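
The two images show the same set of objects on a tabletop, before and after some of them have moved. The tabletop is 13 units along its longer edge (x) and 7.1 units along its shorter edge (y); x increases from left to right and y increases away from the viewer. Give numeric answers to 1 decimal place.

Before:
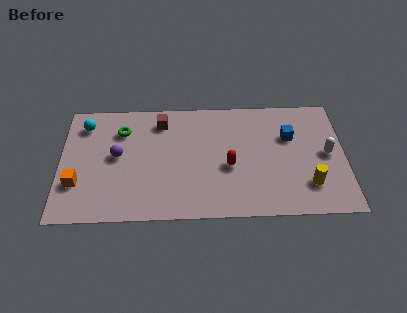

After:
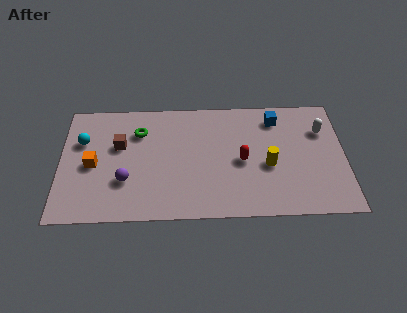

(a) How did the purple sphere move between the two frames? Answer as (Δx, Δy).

(0.4, -1.5)

From the two frames, the purple sphere sits at roughly (2.6, 3.8) before and (3.0, 2.3) after.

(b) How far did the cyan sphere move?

1.0

The cyan sphere was near (1.1, 5.7) before and (1.0, 4.7) after, so it travelled √(0.1² + 1.0²) ≈ 1.0 units.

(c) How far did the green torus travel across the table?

0.8

From (2.8, 5.3) to (3.6, 5.2), the green torus covered √(0.8² + 0.1²) ≈ 0.8 units.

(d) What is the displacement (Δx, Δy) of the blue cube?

(-0.6, 1.1)

The blue cube was at about (10.5, 4.7) and moved to about (9.9, 5.8).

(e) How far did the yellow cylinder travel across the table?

2.2

The yellow cylinder moved from about (11.3, 1.8) to (9.5, 3.0), a distance of √(1.8² + 1.2²) ≈ 2.2.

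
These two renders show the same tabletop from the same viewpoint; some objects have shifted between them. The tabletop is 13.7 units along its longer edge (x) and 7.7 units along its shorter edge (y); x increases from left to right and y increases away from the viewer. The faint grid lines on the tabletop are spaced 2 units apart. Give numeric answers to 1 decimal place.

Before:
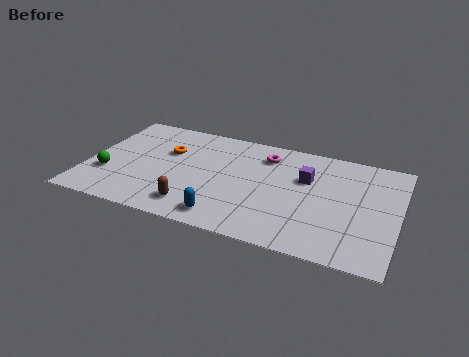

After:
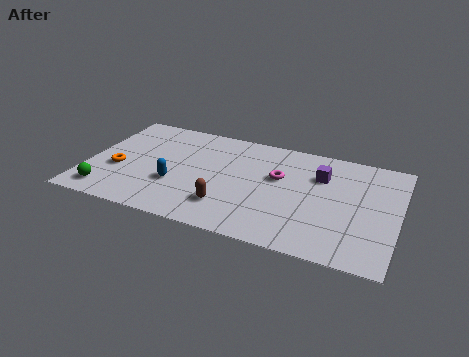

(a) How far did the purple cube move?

0.7

The purple cube was near (9.6, 5.0) before and (10.2, 5.4) after, so it travelled √(0.6² + 0.4²) ≈ 0.7 units.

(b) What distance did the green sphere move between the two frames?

1.3

From (1.0, 2.5) to (1.1, 1.2), the green sphere covered √(0.1² + 1.3²) ≈ 1.3 units.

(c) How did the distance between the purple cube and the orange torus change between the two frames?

+2.9

Before: roughly 6.2 units apart; after: 9.1. That's 2.9 units further apart.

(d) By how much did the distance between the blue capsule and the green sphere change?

-2.3

They were about 5.6 units apart before and 3.3 after — 2.3 units closer together.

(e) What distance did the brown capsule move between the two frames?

1.5

The brown capsule moved from about (5.0, 1.4) to (6.4, 1.9), a distance of √(1.4² + 0.5²) ≈ 1.5.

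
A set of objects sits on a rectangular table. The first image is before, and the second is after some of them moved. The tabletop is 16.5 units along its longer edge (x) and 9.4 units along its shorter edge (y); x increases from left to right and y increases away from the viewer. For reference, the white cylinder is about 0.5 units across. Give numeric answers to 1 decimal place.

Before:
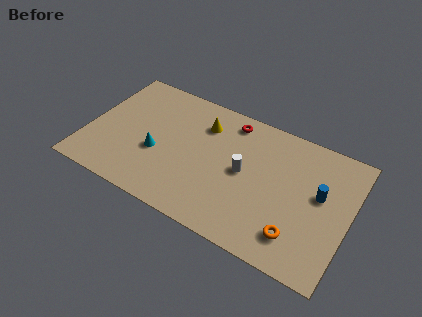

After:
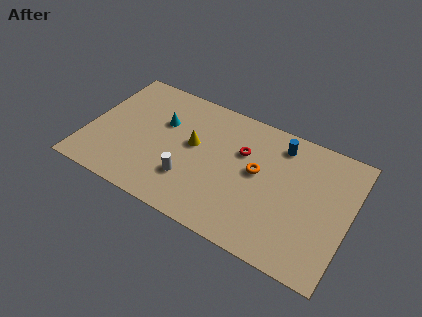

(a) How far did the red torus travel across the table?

2.1

From (8.6, 8.1) to (9.6, 6.2), the red torus covered √(1.0² + 1.9²) ≈ 2.1 units.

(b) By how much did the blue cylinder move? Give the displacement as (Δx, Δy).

(-2.8, 2.4)

The blue cylinder was at about (14.6, 5.4) and moved to about (11.8, 7.8).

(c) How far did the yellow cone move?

1.8

The yellow cone was near (7.0, 7.1) before and (6.6, 5.3) after, so it travelled √(0.4² + 1.8²) ≈ 1.8 units.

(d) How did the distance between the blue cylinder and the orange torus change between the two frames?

-0.7

The distance was about 3.5 in the first image and 2.8 in the second, so they moved 0.7 units closer together.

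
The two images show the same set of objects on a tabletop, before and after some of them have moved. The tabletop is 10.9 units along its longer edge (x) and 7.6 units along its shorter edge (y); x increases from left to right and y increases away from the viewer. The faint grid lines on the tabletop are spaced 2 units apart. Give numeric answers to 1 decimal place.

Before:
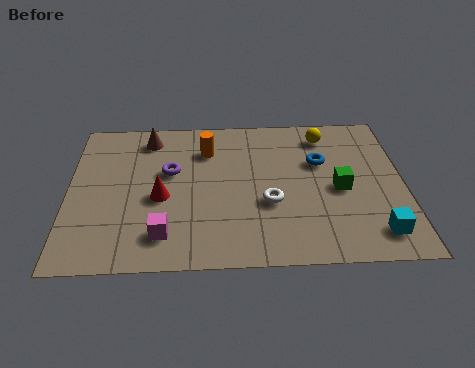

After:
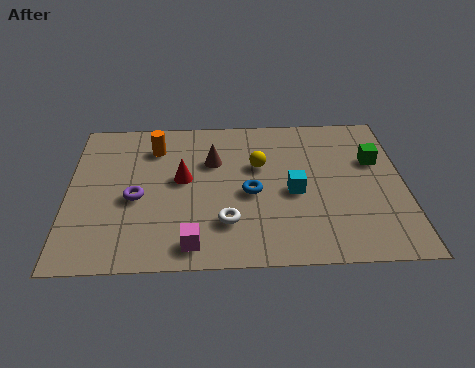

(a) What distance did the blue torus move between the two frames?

2.7

From (8.2, 4.9) to (5.9, 3.4), the blue torus covered √(2.3² + 1.5²) ≈ 2.7 units.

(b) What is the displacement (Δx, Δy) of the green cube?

(1.2, 1.4)

The green cube started near (8.8, 3.5) and ended near (10.0, 4.9).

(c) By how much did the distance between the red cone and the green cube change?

+0.5

They were about 5.8 units apart before and 6.3 after — 0.5 units further apart.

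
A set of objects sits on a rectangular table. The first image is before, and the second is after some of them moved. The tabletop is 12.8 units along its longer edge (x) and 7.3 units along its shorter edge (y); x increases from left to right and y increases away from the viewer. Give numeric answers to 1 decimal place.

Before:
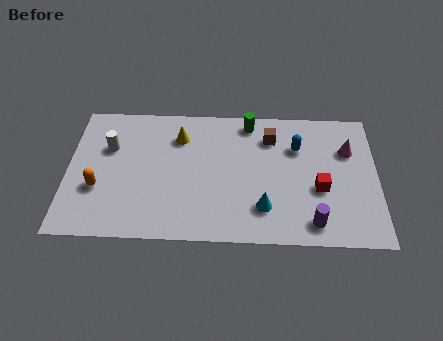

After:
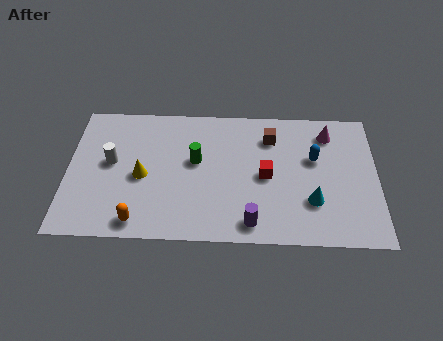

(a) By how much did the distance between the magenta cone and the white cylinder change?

-0.7

Before: roughly 9.9 units apart; after: 9.2. That's 0.7 units closer together.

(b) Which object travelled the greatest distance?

the green cylinder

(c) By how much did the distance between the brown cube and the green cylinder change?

+2.2

They were about 1.2 units apart before and 3.4 after — 2.2 units further apart.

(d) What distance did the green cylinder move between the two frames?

3.1

The green cylinder was near (7.5, 6.4) before and (5.3, 4.2) after, so it travelled √(2.2² + 2.2²) ≈ 3.1 units.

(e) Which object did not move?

the brown cube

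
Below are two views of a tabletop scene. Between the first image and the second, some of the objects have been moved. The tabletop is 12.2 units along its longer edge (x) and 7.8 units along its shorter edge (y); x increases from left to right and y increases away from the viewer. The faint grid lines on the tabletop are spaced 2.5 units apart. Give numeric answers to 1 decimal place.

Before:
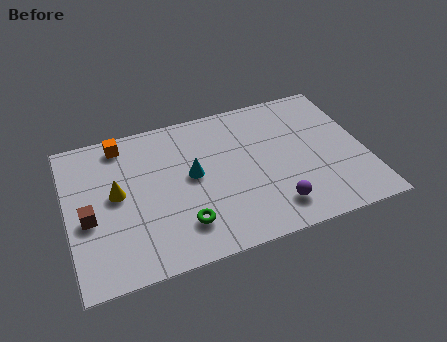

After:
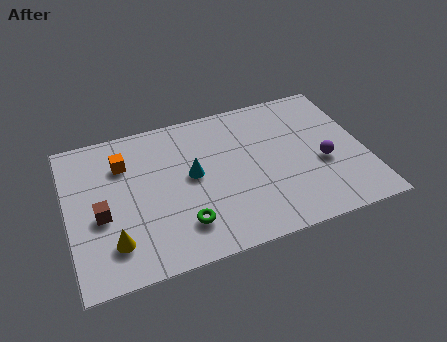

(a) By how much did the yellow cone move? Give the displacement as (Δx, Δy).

(-0.3, -2.4)

The yellow cone was at about (2.0, 4.2) and moved to about (1.7, 1.8).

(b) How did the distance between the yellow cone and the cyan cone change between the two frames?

+1.1

Before: roughly 3.1 units apart; after: 4.2. That's 1.1 units further apart.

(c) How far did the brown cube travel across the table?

0.5

The brown cube was near (0.8, 3.3) before and (1.3, 3.3) after, so it travelled √(0.5² + 0.0²) ≈ 0.5 units.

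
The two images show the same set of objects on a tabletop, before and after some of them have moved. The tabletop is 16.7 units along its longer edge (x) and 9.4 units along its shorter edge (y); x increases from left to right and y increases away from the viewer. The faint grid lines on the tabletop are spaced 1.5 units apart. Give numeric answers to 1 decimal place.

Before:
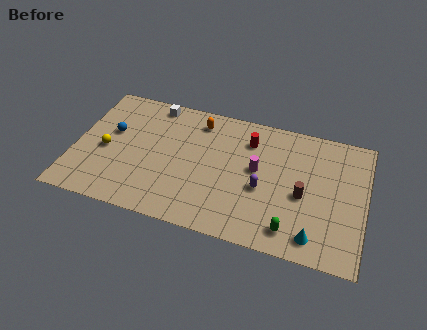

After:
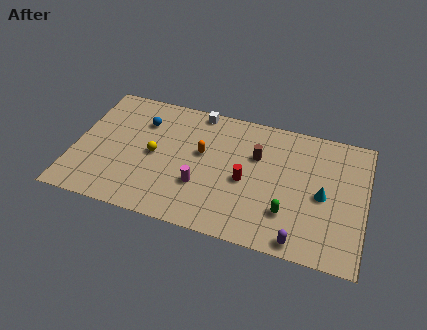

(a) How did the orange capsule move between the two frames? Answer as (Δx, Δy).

(0.4, -2.3)

From the two frames, the orange capsule sits at roughly (6.9, 7.8) before and (7.3, 5.5) after.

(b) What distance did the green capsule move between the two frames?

1.1

The green capsule moved from about (12.7, 1.5) to (12.4, 2.6), a distance of √(0.3² + 1.1²) ≈ 1.1.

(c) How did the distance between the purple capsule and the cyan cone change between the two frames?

-0.3

They were about 4.0 units apart before and 3.7 after — 0.3 units closer together.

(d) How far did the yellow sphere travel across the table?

2.8

The yellow sphere moved from about (1.8, 4.2) to (4.6, 4.6), a distance of √(2.8² + 0.4²) ≈ 2.8.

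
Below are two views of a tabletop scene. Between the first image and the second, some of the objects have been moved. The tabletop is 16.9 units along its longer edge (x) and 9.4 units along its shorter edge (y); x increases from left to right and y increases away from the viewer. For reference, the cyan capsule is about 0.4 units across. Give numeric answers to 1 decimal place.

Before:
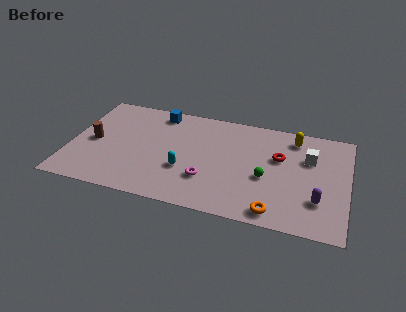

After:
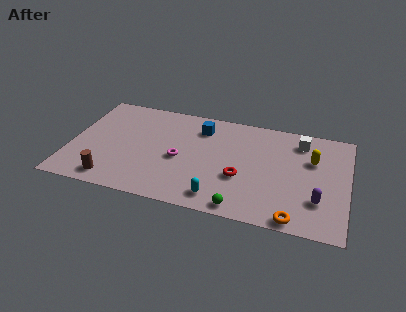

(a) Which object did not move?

the purple capsule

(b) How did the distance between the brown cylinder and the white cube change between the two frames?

-0.4

The distance was about 13.2 in the first image and 12.8 in the second, so they moved 0.4 units closer together.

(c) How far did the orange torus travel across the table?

1.2

The orange torus was near (12.7, 1.1) before and (13.9, 0.8) after, so it travelled √(1.2² + 0.3²) ≈ 1.2 units.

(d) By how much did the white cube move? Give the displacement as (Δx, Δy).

(-0.6, 1.4)

From the two frames, the white cube sits at roughly (14.5, 6.3) before and (13.9, 7.7) after.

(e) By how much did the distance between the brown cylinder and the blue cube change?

+2.7

Before: roughly 5.2 units apart; after: 7.9. That's 2.7 units further apart.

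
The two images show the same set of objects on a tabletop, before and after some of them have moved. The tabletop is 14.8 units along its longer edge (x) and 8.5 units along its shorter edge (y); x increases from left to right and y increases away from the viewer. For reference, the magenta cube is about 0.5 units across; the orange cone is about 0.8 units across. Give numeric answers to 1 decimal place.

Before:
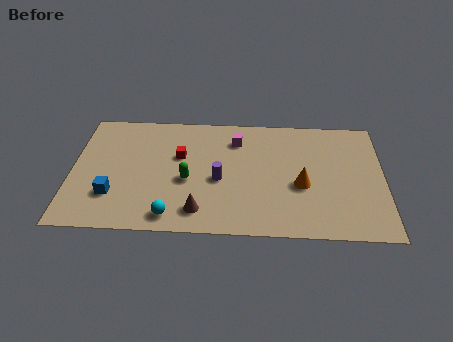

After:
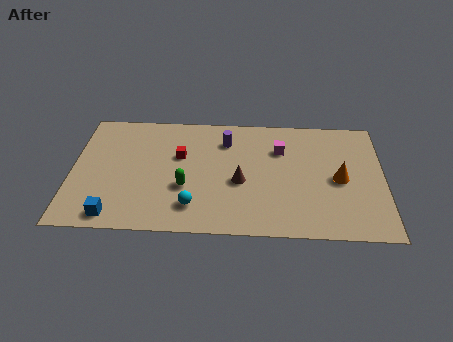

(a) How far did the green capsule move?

0.5

From (5.5, 3.6) to (5.4, 3.1), the green capsule covered √(0.1² + 0.5²) ≈ 0.5 units.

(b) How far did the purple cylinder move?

2.8

From (7.0, 3.7) to (7.3, 6.5), the purple cylinder covered √(0.3² + 2.8²) ≈ 2.8 units.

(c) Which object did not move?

the red cube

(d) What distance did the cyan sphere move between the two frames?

1.2

The cyan sphere moved from about (4.8, 1.1) to (5.8, 1.8), a distance of √(1.0² + 0.7²) ≈ 1.2.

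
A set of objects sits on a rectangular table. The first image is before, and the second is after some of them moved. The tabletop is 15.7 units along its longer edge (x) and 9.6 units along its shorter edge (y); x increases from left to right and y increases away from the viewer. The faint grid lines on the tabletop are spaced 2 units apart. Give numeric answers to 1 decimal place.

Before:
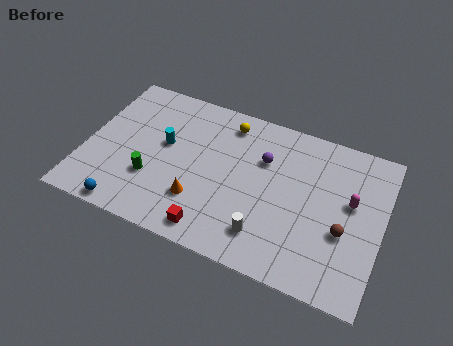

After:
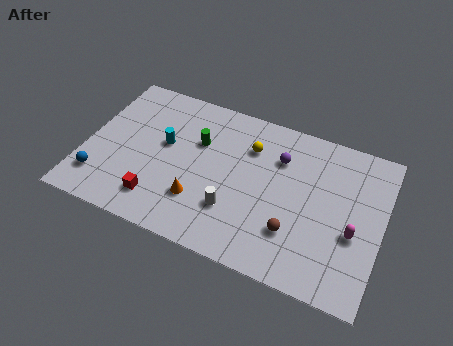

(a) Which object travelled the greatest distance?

the green cylinder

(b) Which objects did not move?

the orange cone and the cyan cylinder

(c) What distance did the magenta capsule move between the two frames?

1.8

The magenta capsule moved from about (14.0, 5.6) to (14.3, 3.8), a distance of √(0.3² + 1.8²) ≈ 1.8.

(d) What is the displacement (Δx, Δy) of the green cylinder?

(2.1, 3.2)

The green cylinder was at about (3.7, 3.1) and moved to about (5.8, 6.3).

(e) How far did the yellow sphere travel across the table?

1.7

From (7.2, 8.1) to (8.5, 7.0), the yellow sphere covered √(1.3² + 1.1²) ≈ 1.7 units.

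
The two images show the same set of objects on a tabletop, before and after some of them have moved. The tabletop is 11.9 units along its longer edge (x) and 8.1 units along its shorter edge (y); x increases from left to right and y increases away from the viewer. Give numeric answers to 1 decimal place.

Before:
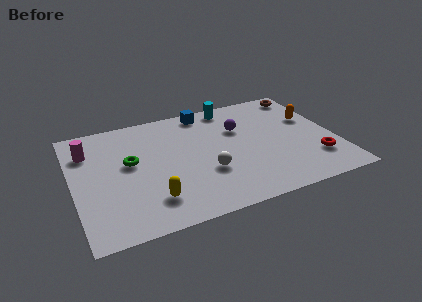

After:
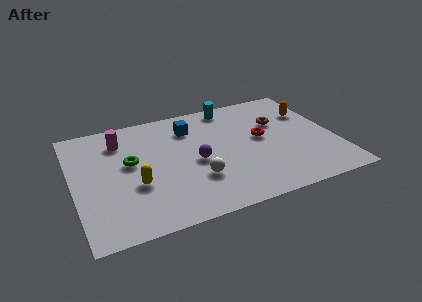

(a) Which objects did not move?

the green torus and the cyan cylinder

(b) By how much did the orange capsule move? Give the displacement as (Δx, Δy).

(0.0, 0.5)

The orange capsule was at about (11.0, 5.1) and moved to about (11.0, 5.6).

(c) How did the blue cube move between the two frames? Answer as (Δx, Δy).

(-0.8, -1.0)

From the two frames, the blue cube sits at roughly (6.3, 7.2) before and (5.5, 6.2) after.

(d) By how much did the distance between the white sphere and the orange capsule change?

+0.8

The distance was about 5.6 in the first image and 6.4 in the second, so they moved 0.8 units further apart.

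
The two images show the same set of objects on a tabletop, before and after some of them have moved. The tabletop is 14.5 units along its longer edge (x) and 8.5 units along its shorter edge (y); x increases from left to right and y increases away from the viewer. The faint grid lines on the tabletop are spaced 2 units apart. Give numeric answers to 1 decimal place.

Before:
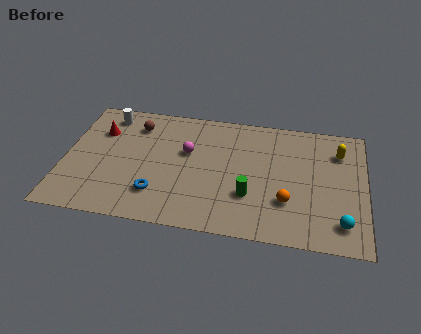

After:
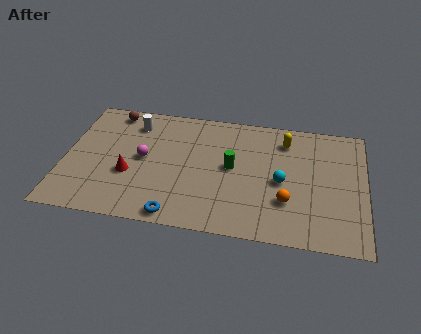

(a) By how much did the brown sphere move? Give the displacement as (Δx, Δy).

(-1.2, 0.8)

From the two frames, the brown sphere sits at roughly (3.3, 6.7) before and (2.1, 7.5) after.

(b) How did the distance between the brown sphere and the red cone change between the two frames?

+2.6

Before: roughly 1.8 units apart; after: 4.4. That's 2.6 units further apart.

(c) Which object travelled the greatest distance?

the cyan sphere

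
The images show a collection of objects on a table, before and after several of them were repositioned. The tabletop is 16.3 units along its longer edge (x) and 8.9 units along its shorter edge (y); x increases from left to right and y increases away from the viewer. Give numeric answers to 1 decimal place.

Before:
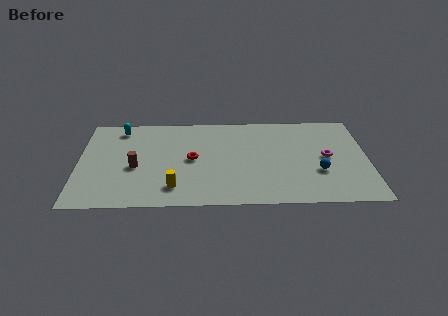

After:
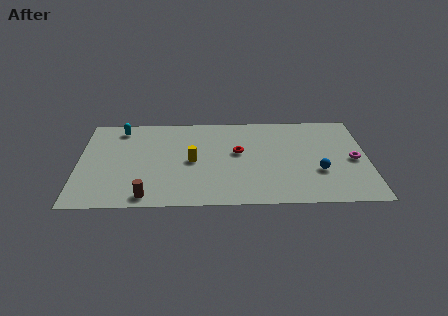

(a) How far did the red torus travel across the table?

2.7

The red torus was near (6.4, 4.5) before and (9.0, 5.1) after, so it travelled √(2.6² + 0.6²) ≈ 2.7 units.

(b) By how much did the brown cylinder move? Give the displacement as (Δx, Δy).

(0.7, -2.8)

From the two frames, the brown cylinder sits at roughly (3.2, 3.8) before and (3.9, 1.0) after.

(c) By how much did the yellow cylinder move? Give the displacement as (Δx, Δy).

(1.0, 2.5)

From the two frames, the yellow cylinder sits at roughly (5.4, 1.8) before and (6.4, 4.3) after.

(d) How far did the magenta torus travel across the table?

1.5

The magenta torus moved from about (14.0, 4.5) to (15.5, 4.2), a distance of √(1.5² + 0.3²) ≈ 1.5.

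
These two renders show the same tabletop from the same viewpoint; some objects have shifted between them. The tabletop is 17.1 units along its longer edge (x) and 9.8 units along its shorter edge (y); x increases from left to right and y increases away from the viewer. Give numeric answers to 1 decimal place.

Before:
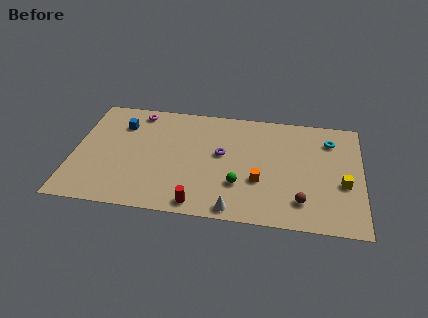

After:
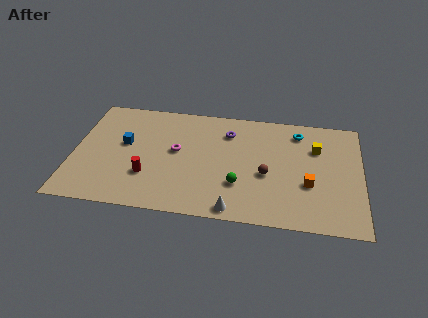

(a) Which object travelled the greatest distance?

the magenta torus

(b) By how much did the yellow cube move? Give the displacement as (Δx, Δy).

(-1.6, 2.9)

The yellow cube was at about (16.0, 3.9) and moved to about (14.4, 6.8).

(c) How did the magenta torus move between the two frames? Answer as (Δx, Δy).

(2.5, -3.2)

From the two frames, the magenta torus sits at roughly (3.6, 8.6) before and (6.1, 5.4) after.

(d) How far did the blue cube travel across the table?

1.7

From (2.7, 7.3) to (3.0, 5.6), the blue cube covered √(0.3² + 1.7²) ≈ 1.7 units.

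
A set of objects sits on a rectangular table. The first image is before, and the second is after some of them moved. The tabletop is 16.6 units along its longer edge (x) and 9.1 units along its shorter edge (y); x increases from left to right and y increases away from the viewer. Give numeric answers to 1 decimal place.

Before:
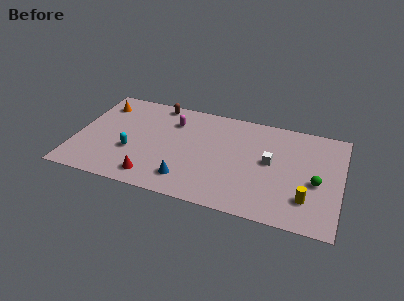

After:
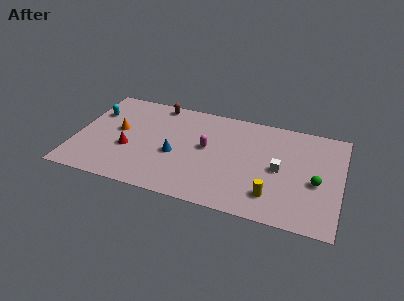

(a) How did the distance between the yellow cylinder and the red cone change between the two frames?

-0.3

They were about 9.5 units apart before and 9.2 after — 0.3 units closer together.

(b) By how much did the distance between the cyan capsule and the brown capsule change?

-0.8

They were about 5.0 units apart before and 4.2 after — 0.8 units closer together.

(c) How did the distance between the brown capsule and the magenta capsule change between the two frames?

+2.9

The distance was about 1.8 in the first image and 4.7 in the second, so they moved 2.9 units further apart.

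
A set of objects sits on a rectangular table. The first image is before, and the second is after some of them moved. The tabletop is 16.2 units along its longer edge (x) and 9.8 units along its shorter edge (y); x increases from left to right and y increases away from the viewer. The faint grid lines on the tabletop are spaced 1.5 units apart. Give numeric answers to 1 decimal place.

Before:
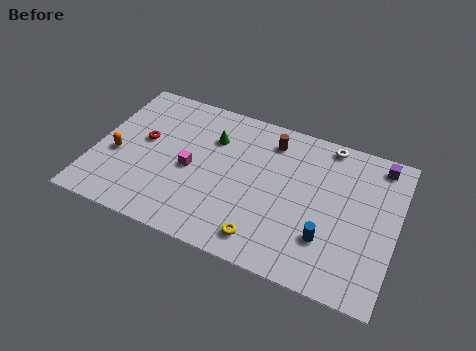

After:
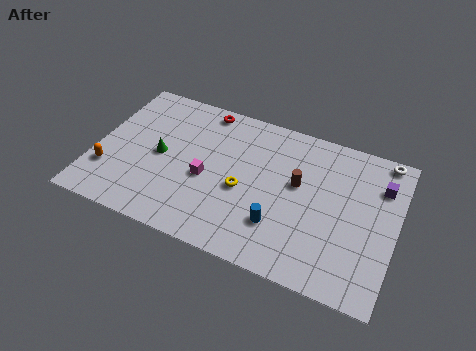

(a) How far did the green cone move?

3.4

The green cone was near (6.1, 7.0) before and (3.5, 4.8) after, so it travelled √(2.6² + 2.2²) ≈ 3.4 units.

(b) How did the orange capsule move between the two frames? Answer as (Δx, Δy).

(-0.3, -1.2)

From the two frames, the orange capsule sits at roughly (1.2, 4.0) before and (0.9, 2.8) after.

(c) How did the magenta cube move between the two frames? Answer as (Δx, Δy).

(0.9, -0.3)

The magenta cube was at about (5.2, 4.5) and moved to about (6.1, 4.2).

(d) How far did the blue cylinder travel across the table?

2.5

The blue cylinder was near (12.7, 2.8) before and (10.2, 2.7) after, so it travelled √(2.5² + 0.1²) ≈ 2.5 units.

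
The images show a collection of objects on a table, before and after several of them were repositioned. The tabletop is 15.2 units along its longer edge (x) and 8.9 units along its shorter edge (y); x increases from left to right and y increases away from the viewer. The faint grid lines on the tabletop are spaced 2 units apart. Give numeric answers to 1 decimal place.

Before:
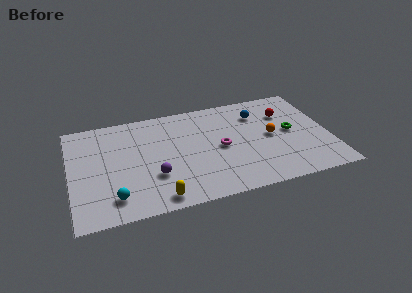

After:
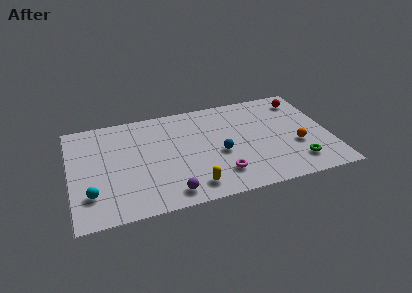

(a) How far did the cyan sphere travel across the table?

1.4

The cyan sphere moved from about (2.4, 1.7) to (1.1, 2.3), a distance of √(1.3² + 0.6²) ≈ 1.4.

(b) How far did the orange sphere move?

1.8

The orange sphere was near (11.8, 4.5) before and (13.2, 3.3) after, so it travelled √(1.4² + 1.2²) ≈ 1.8 units.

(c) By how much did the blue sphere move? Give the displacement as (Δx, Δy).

(-2.5, -2.9)

From the two frames, the blue sphere sits at roughly (11.2, 6.7) before and (8.7, 3.8) after.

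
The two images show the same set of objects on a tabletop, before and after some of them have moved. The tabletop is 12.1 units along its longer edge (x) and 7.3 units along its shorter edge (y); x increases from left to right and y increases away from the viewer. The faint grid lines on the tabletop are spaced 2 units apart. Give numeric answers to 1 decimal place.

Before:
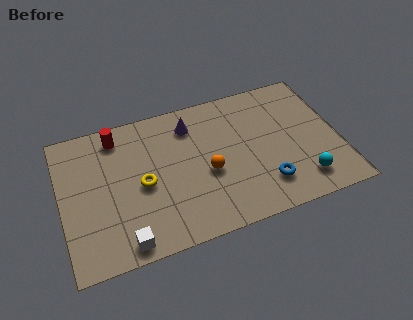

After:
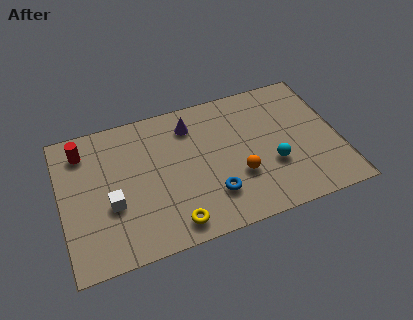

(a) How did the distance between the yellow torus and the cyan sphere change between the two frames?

-2.3

Before: roughly 7.1 units apart; after: 4.8. That's 2.3 units closer together.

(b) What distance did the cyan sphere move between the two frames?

1.7

The cyan sphere moved from about (10.3, 1.4) to (9.1, 2.6), a distance of √(1.2² + 1.2²) ≈ 1.7.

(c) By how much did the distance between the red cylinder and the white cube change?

-2.1

They were about 5.4 units apart before and 3.3 after — 2.1 units closer together.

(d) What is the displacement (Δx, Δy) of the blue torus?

(-2.3, 0.2)

The blue torus started near (8.7, 1.7) and ended near (6.4, 1.9).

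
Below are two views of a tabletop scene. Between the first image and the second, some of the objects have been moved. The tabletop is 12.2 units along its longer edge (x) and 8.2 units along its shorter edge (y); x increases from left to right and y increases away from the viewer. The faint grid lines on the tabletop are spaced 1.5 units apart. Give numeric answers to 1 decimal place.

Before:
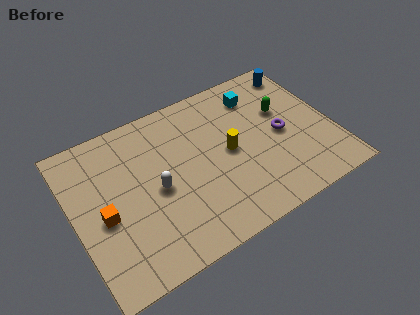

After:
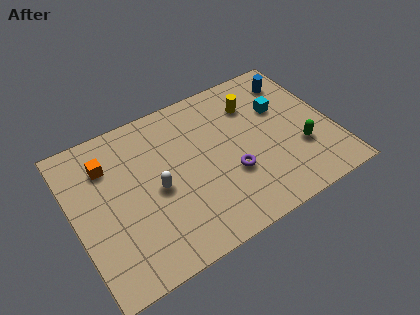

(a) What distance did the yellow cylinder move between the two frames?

2.5

The yellow cylinder moved from about (7.3, 4.1) to (8.8, 6.1), a distance of √(1.5² + 2.0²) ≈ 2.5.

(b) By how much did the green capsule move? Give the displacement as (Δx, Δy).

(0.4, -2.4)

From the two frames, the green capsule sits at roughly (10.1, 5.1) before and (10.5, 2.7) after.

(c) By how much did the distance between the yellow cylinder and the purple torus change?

+1.1

Before: roughly 2.5 units apart; after: 3.6. That's 1.1 units further apart.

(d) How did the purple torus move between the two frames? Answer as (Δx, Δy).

(-2.6, -1.0)

From the two frames, the purple torus sits at roughly (9.8, 3.9) before and (7.2, 2.9) after.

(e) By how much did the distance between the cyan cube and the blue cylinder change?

-0.7

Before: roughly 2.3 units apart; after: 1.6. That's 0.7 units closer together.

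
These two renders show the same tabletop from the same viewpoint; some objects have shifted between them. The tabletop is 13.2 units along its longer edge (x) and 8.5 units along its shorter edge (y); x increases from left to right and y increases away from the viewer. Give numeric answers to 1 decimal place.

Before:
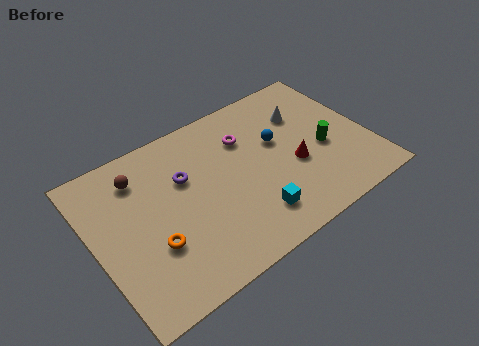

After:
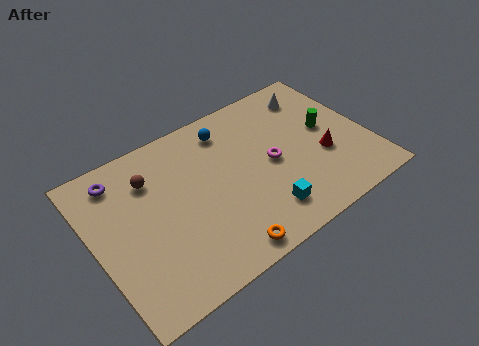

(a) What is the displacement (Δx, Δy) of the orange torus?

(2.9, -2.0)

The orange torus started near (2.5, 2.9) and ended near (5.4, 0.9).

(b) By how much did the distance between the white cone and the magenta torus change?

+1.0

They were about 2.9 units apart before and 3.9 after — 1.0 units further apart.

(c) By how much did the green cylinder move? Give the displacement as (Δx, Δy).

(0.4, 1.0)

From the two frames, the green cylinder sits at roughly (11.0, 3.6) before and (11.4, 4.6) after.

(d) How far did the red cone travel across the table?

1.4

The red cone moved from about (9.5, 3.4) to (10.9, 3.2), a distance of √(1.4² + 0.2²) ≈ 1.4.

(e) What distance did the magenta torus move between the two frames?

2.2

The magenta torus was near (7.6, 6.1) before and (8.5, 4.1) after, so it travelled √(0.9² + 2.0²) ≈ 2.2 units.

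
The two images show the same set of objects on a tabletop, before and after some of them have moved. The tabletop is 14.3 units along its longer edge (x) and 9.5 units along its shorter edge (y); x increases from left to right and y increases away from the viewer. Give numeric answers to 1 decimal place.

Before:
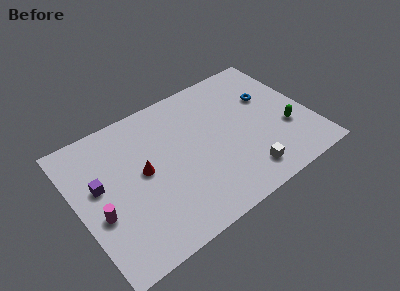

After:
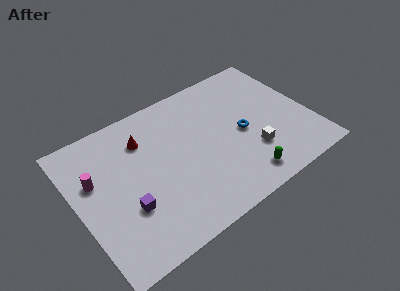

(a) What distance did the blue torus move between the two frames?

2.6

The blue torus was near (12.1, 6.1) before and (10.1, 4.4) after, so it travelled √(2.0² + 1.7²) ≈ 2.6 units.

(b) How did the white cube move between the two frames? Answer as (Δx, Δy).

(0.7, 1.2)

The white cube was at about (9.7, 1.6) and moved to about (10.4, 2.8).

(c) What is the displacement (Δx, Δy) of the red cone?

(0.4, 2.1)

From the two frames, the red cone sits at roughly (4.0, 5.0) before and (4.4, 7.1) after.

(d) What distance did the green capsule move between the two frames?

3.7

From (12.7, 3.3) to (9.5, 1.4), the green capsule covered √(3.2² + 1.9²) ≈ 3.7 units.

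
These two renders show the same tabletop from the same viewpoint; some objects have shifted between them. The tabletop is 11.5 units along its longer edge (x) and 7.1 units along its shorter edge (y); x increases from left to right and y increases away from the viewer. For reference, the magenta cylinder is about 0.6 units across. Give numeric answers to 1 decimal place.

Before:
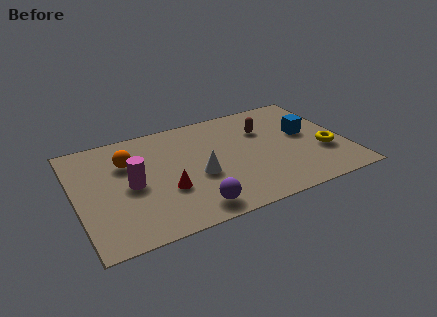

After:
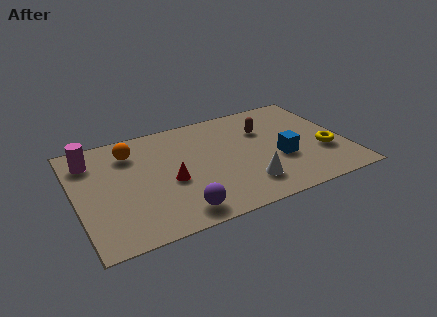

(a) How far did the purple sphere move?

0.6

The purple sphere moved from about (4.6, 1.0) to (4.0, 1.0), a distance of √(0.6² + 0.0²) ≈ 0.6.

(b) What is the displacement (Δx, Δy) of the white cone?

(1.9, -1.3)

The white cone started near (5.1, 2.9) and ended near (7.0, 1.6).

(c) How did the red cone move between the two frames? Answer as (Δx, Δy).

(0.2, 0.5)

The red cone was at about (3.7, 2.5) and moved to about (3.9, 3.0).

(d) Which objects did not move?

the brown capsule and the yellow torus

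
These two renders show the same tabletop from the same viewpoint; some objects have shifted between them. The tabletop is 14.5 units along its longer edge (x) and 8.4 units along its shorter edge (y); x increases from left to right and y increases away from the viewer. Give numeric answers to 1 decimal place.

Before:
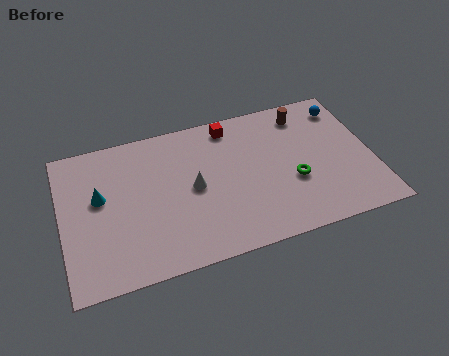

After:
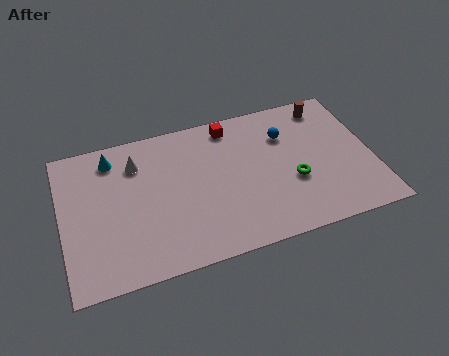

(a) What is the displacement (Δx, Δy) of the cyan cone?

(0.7, 2.1)

The cyan cone was at about (1.8, 4.9) and moved to about (2.5, 7.0).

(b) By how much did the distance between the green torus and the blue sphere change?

-1.8

Before: roughly 4.6 units apart; after: 2.8. That's 1.8 units closer together.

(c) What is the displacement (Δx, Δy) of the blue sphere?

(-2.9, -0.9)

From the two frames, the blue sphere sits at roughly (13.5, 6.9) before and (10.6, 6.0) after.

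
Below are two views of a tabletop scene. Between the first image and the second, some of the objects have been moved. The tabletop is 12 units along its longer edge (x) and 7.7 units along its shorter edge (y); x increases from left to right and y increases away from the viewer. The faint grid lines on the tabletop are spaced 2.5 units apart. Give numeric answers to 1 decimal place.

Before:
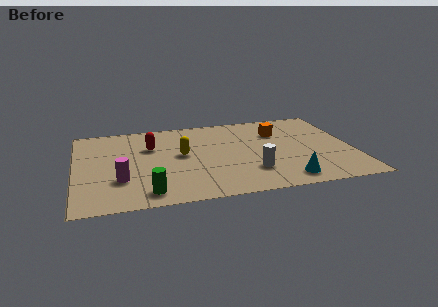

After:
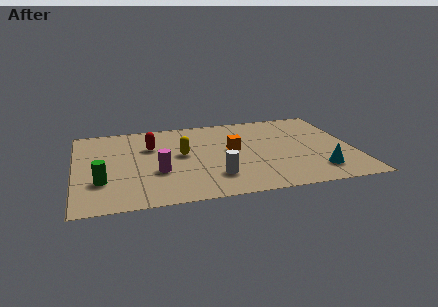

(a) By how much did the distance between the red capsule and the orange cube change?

-2.0

They were about 5.6 units apart before and 3.6 after — 2.0 units closer together.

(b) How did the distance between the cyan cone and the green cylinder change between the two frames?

+3.3

They were about 5.9 units apart before and 9.2 after — 3.3 units further apart.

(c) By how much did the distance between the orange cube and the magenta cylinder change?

-4.1

They were about 7.7 units apart before and 3.6 after — 4.1 units closer together.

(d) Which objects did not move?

the red capsule and the yellow capsule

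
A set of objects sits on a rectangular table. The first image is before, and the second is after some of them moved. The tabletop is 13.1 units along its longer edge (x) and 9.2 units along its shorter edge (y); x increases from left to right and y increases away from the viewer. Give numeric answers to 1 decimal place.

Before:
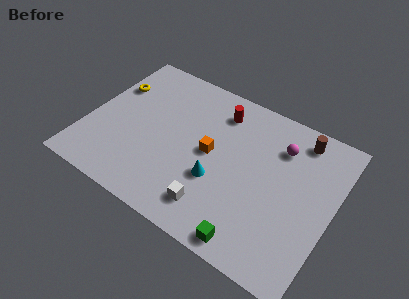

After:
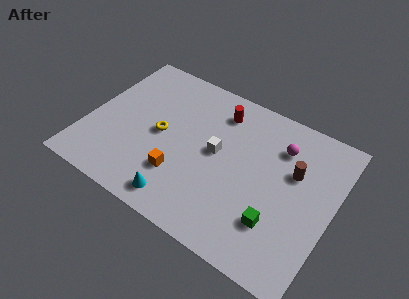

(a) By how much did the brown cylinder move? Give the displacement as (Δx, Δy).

(0.0, -2.1)

From the two frames, the brown cylinder sits at roughly (10.9, 7.9) before and (10.9, 5.8) after.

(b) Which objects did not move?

the magenta sphere and the red cylinder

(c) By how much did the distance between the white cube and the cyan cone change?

+2.3

They were about 1.6 units apart before and 3.9 after — 2.3 units further apart.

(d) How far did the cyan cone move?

2.6

The cyan cone was near (7.2, 3.3) before and (5.6, 1.2) after, so it travelled √(1.6² + 2.1²) ≈ 2.6 units.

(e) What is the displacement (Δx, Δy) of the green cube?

(1.0, 1.6)

The green cube started near (9.5, 0.9) and ended near (10.5, 2.5).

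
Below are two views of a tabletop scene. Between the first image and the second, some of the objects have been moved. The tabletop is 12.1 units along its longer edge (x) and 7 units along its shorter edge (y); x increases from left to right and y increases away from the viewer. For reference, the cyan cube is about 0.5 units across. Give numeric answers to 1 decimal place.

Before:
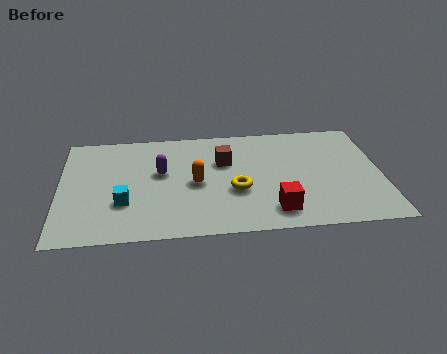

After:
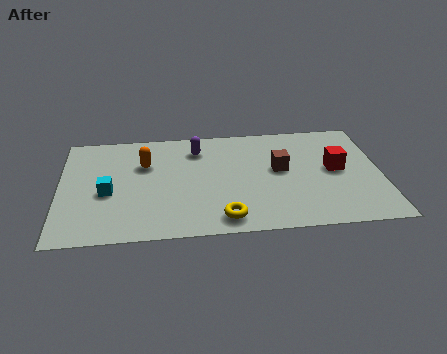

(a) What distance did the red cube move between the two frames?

3.4

From (8.0, 1.3) to (10.4, 3.7), the red cube covered √(2.4² + 2.4²) ≈ 3.4 units.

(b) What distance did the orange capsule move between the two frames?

2.4

The orange capsule moved from about (5.1, 3.3) to (3.2, 4.7), a distance of √(1.9² + 1.4²) ≈ 2.4.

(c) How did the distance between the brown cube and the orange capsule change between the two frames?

+3.5

They were about 1.7 units apart before and 5.2 after — 3.5 units further apart.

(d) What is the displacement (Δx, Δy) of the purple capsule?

(1.4, 1.4)

The purple capsule started near (3.8, 4.1) and ended near (5.2, 5.5).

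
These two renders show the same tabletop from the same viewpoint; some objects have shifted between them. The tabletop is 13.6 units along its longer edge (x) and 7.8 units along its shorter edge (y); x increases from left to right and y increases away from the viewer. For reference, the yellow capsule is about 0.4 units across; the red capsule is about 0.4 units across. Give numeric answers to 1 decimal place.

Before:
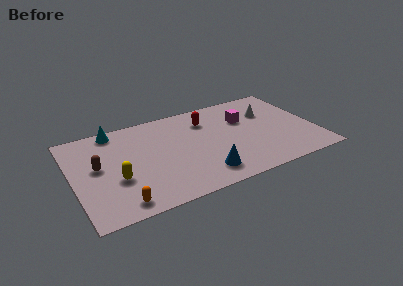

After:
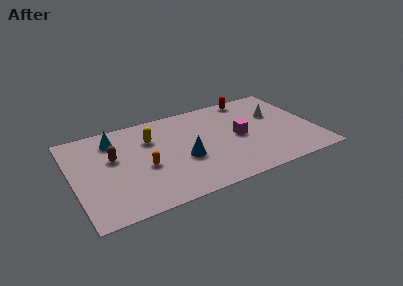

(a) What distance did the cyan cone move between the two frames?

0.8

The cyan cone moved from about (2.6, 7.0) to (2.5, 6.2), a distance of √(0.1² + 0.8²) ≈ 0.8.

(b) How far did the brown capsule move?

1.0

The brown capsule moved from about (1.4, 4.3) to (2.3, 4.7), a distance of √(0.9² + 0.4²) ≈ 1.0.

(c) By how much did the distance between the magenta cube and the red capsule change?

+1.2

The distance was about 2.2 in the first image and 3.4 in the second, so they moved 1.2 units further apart.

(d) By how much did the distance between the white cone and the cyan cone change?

+0.4

The distance was about 8.8 in the first image and 9.2 in the second, so they moved 0.4 units further apart.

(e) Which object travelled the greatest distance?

the yellow capsule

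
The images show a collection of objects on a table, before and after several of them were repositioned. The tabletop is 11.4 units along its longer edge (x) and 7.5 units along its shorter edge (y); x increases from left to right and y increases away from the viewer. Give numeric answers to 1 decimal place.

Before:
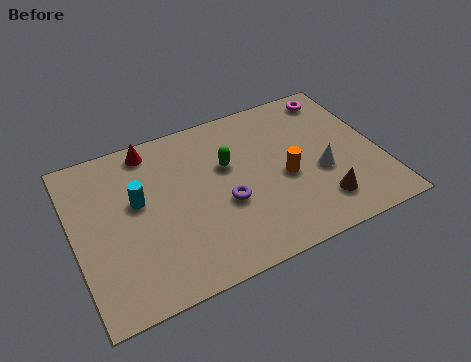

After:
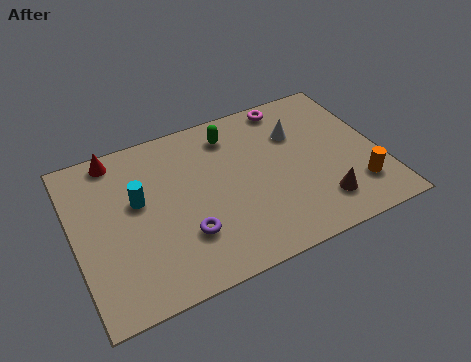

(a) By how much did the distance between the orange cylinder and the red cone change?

+4.1

Before: roughly 5.7 units apart; after: 9.8. That's 4.1 units further apart.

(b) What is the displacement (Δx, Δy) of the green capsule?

(0.3, 1.4)

From the two frames, the green capsule sits at roughly (5.8, 4.7) before and (6.1, 6.1) after.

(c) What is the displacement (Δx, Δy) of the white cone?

(-0.6, 2.2)

The white cone started near (9.1, 3.0) and ended near (8.5, 5.2).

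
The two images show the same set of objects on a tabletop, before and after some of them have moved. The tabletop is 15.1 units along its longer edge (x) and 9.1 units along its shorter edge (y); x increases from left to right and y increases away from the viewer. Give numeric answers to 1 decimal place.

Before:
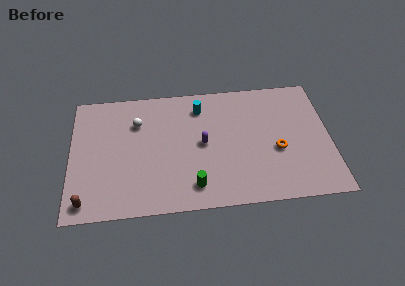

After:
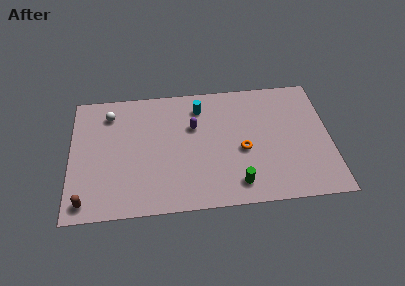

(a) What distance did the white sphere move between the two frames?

1.8

The white sphere was near (3.9, 6.5) before and (2.3, 7.3) after, so it travelled √(1.6² + 0.8²) ≈ 1.8 units.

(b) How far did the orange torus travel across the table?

2.0

From (12.0, 3.7) to (10.0, 3.9), the orange torus covered √(2.0² + 0.2²) ≈ 2.0 units.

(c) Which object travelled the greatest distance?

the green cylinder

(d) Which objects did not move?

the brown capsule and the cyan cylinder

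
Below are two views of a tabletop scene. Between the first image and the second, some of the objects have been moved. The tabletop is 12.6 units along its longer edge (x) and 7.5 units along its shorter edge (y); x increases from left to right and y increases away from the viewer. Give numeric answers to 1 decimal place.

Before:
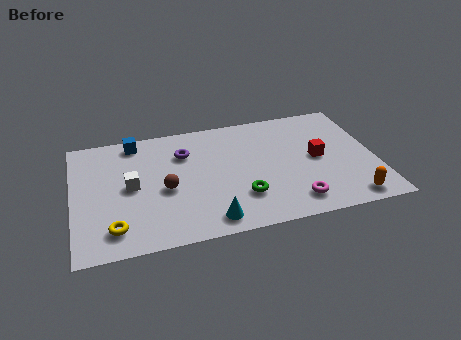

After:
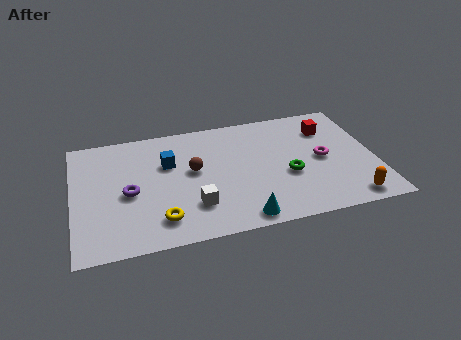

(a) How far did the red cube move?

1.9

The red cube moved from about (10.2, 3.8) to (10.8, 5.6), a distance of √(0.6² + 1.8²) ≈ 1.9.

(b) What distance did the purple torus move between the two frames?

3.1

From (4.7, 5.4) to (2.3, 3.4), the purple torus covered √(2.4² + 2.0²) ≈ 3.1 units.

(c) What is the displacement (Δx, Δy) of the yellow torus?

(1.9, 0.1)

From the two frames, the yellow torus sits at roughly (1.6, 1.4) before and (3.5, 1.5) after.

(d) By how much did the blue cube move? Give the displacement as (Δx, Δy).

(1.3, -1.7)

The blue cube was at about (2.7, 6.6) and moved to about (4.0, 4.9).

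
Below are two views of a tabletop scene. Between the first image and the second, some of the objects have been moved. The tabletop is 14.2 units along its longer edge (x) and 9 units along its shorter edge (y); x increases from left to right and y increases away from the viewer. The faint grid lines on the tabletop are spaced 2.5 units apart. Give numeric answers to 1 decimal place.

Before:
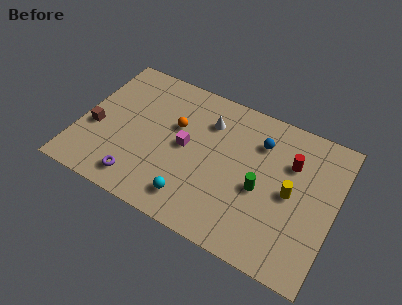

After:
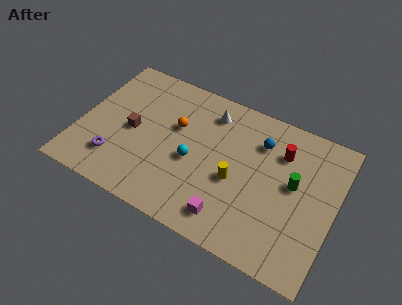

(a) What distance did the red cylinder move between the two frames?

0.7

From (11.6, 6.2) to (11.0, 6.6), the red cylinder covered √(0.6² + 0.4²) ≈ 0.7 units.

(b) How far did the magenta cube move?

4.2

From (5.9, 4.6) to (8.8, 1.5), the magenta cube covered √(2.9² + 3.1²) ≈ 4.2 units.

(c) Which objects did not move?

the blue sphere and the orange sphere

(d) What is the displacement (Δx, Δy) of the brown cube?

(2.0, 0.7)

The brown cube started near (0.9, 3.6) and ended near (2.9, 4.3).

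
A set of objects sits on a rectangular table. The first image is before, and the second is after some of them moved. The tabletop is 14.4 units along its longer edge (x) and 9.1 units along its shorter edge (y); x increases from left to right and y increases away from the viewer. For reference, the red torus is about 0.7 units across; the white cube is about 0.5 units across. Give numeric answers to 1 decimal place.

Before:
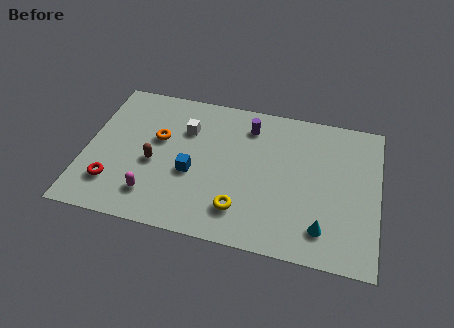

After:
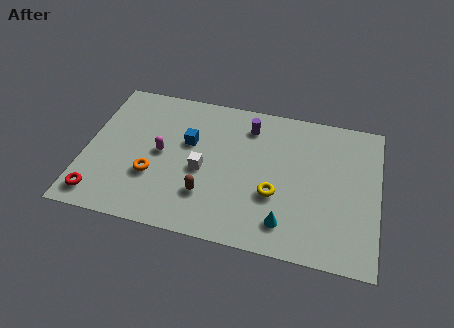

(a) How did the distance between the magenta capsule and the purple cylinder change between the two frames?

-2.0

Before: roughly 7.0 units apart; after: 5.0. That's 2.0 units closer together.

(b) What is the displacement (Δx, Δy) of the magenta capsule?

(0.2, 2.7)

From the two frames, the magenta capsule sits at roughly (3.5, 1.9) before and (3.7, 4.6) after.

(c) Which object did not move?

the purple cylinder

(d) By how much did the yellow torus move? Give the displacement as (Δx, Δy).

(1.6, 1.3)

The yellow torus was at about (7.8, 2.0) and moved to about (9.4, 3.3).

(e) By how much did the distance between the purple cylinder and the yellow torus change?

-1.0

They were about 5.3 units apart before and 4.3 after — 1.0 units closer together.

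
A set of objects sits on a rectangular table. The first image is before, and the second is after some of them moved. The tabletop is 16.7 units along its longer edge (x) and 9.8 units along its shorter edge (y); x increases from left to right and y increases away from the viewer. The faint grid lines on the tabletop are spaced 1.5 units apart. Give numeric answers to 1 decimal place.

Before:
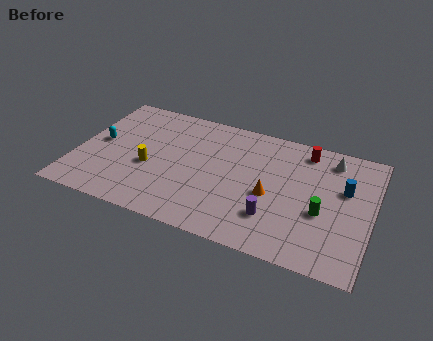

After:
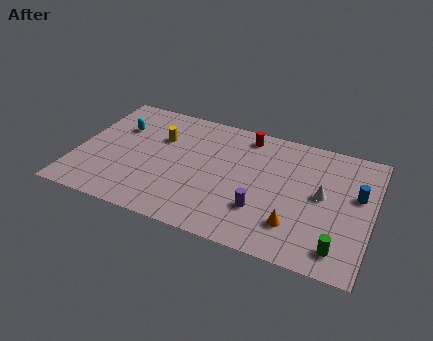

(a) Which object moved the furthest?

the red cylinder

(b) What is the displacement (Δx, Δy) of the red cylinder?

(-3.4, 0.1)

From the two frames, the red cylinder sits at roughly (12.7, 8.4) before and (9.3, 8.5) after.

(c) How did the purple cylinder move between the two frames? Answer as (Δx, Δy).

(-0.7, 0.3)

The purple cylinder started near (11.4, 2.6) and ended near (10.7, 2.9).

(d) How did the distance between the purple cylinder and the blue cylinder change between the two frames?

+0.8

Before: roughly 5.1 units apart; after: 5.9. That's 0.8 units further apart.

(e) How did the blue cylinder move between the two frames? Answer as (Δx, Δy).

(0.7, -0.2)

The blue cylinder was at about (15.1, 6.1) and moved to about (15.8, 5.9).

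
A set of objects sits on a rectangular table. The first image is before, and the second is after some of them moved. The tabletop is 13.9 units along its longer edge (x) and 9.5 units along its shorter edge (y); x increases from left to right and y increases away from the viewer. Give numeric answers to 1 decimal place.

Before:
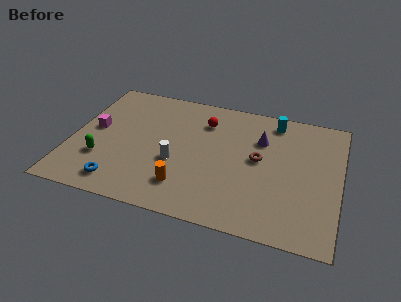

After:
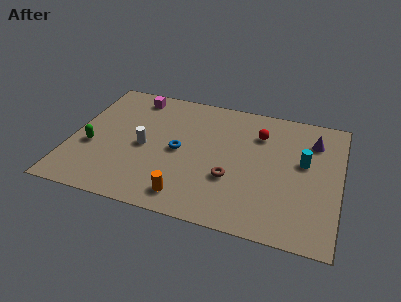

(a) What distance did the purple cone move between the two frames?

2.8

From (9.7, 6.6) to (12.4, 7.2), the purple cone covered √(2.7² + 0.6²) ≈ 2.8 units.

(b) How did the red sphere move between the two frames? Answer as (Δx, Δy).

(2.9, -0.2)

The red sphere was at about (6.7, 7.2) and moved to about (9.6, 7.0).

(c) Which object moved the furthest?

the blue torus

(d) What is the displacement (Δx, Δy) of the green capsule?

(-0.6, 0.8)

The green capsule started near (1.7, 2.9) and ended near (1.1, 3.7).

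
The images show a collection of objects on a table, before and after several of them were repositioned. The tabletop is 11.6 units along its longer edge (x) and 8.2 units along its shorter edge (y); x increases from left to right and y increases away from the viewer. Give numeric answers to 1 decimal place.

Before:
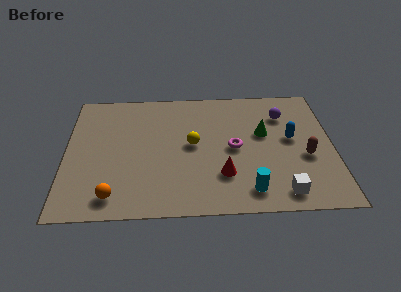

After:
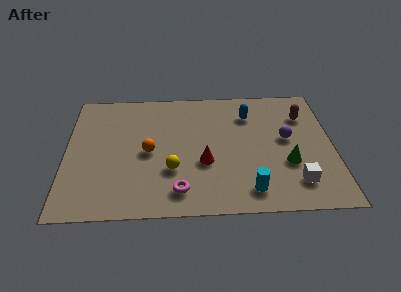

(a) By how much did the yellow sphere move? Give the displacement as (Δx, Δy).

(-0.9, -1.6)

The yellow sphere was at about (5.5, 4.3) and moved to about (4.6, 2.7).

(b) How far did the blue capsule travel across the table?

2.5

The blue capsule moved from about (9.8, 4.5) to (8.0, 6.2), a distance of √(1.8² + 1.7²) ≈ 2.5.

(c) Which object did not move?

the cyan cylinder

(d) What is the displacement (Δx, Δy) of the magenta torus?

(-2.4, -2.6)

The magenta torus was at about (7.3, 4.0) and moved to about (4.9, 1.4).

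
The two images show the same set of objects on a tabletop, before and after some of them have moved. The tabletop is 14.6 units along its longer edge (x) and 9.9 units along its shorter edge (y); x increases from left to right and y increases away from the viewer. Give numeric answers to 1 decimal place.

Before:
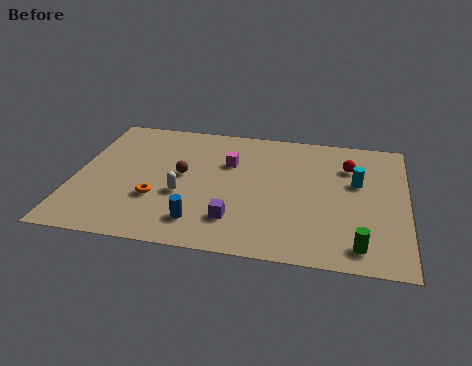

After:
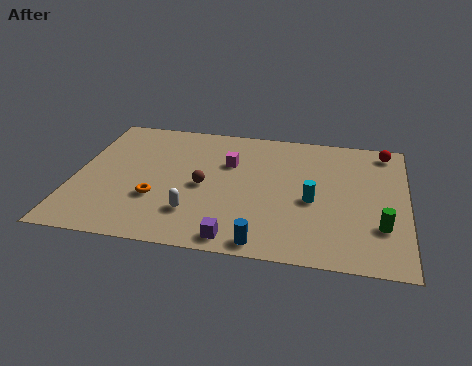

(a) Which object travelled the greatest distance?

the blue cylinder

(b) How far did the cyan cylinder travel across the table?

2.5

The cyan cylinder moved from about (12.4, 6.0) to (10.5, 4.3), a distance of √(1.9² + 1.7²) ≈ 2.5.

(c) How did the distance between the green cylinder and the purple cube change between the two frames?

+1.0

The distance was about 5.5 in the first image and 6.5 in the second, so they moved 1.0 units further apart.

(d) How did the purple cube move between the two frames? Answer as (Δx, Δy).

(0.1, -1.3)

The purple cube started near (7.2, 2.3) and ended near (7.3, 1.0).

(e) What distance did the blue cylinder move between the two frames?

3.0

The blue cylinder moved from about (5.7, 1.9) to (8.5, 0.9), a distance of √(2.8² + 1.0²) ≈ 3.0.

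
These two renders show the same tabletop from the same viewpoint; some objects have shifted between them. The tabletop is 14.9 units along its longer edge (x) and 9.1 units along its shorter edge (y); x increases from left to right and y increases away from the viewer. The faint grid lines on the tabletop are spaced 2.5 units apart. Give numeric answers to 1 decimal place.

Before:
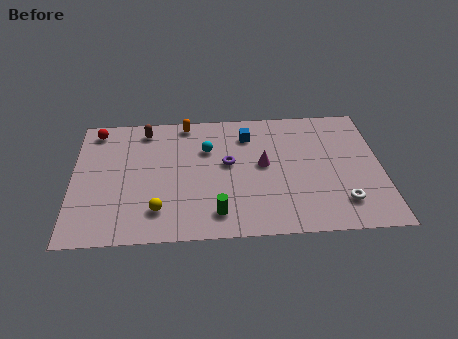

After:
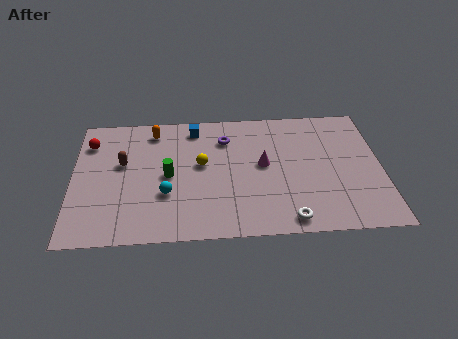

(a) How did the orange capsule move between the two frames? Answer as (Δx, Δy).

(-1.6, -0.5)

From the two frames, the orange capsule sits at roughly (5.5, 8.2) before and (3.9, 7.7) after.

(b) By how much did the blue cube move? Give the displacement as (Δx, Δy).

(-2.6, 0.7)

The blue cube started near (8.5, 7.1) and ended near (5.9, 7.8).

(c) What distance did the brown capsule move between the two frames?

2.6

The brown capsule was near (3.5, 7.8) before and (2.4, 5.4) after, so it travelled √(1.1² + 2.4²) ≈ 2.6 units.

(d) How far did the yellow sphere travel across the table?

3.7

From (4.1, 2.0) to (6.2, 5.1), the yellow sphere covered √(2.1² + 3.1²) ≈ 3.7 units.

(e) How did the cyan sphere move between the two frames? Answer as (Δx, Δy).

(-2.0, -3.1)

The cyan sphere started near (6.5, 6.2) and ended near (4.5, 3.1).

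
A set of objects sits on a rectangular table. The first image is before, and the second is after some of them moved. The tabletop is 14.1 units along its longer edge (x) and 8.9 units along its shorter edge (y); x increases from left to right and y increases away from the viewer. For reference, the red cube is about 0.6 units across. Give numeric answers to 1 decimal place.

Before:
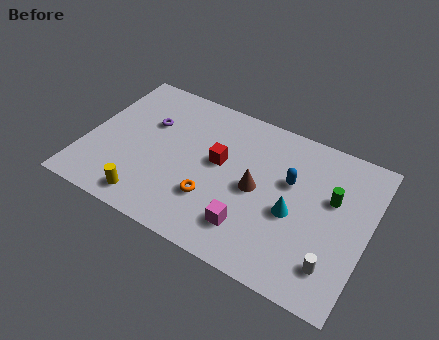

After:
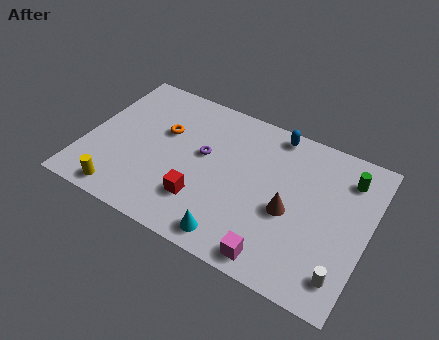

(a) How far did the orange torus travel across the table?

4.1

From (6.6, 2.7) to (3.7, 5.6), the orange torus covered √(2.9² + 2.9²) ≈ 4.1 units.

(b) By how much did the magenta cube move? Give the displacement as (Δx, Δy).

(1.4, -1.0)

The magenta cube was at about (8.6, 2.0) and moved to about (10.0, 1.0).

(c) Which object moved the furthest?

the orange torus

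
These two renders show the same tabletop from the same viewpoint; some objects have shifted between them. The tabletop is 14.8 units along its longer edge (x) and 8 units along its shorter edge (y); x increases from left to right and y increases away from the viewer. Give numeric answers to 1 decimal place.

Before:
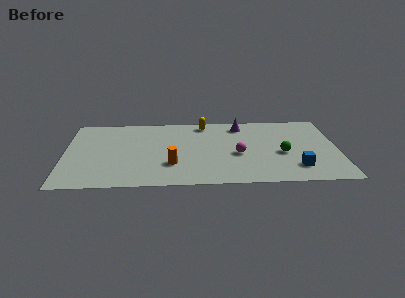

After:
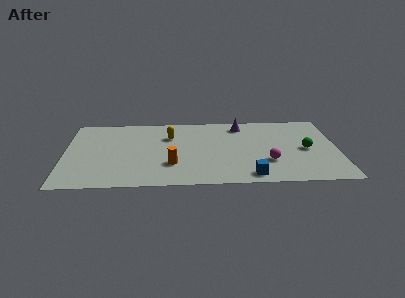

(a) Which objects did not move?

the purple cone and the orange cylinder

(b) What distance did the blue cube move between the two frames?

2.6

From (12.5, 1.8) to (10.0, 1.0), the blue cube covered √(2.5² + 0.8²) ≈ 2.6 units.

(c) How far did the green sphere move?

1.4

The green sphere was near (11.8, 3.4) before and (13.1, 3.8) after, so it travelled √(1.3² + 0.4²) ≈ 1.4 units.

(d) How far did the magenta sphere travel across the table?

1.8

The magenta sphere moved from about (9.4, 3.4) to (11.0, 2.5), a distance of √(1.6² + 0.9²) ≈ 1.8.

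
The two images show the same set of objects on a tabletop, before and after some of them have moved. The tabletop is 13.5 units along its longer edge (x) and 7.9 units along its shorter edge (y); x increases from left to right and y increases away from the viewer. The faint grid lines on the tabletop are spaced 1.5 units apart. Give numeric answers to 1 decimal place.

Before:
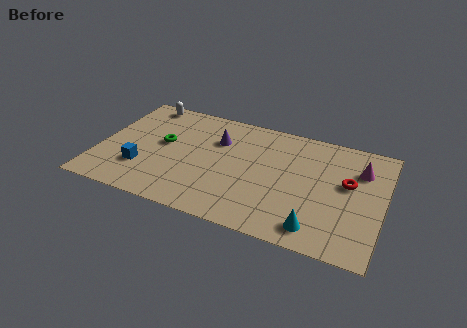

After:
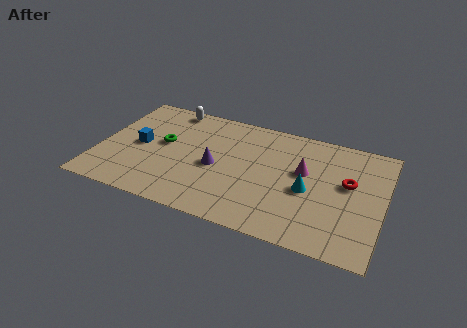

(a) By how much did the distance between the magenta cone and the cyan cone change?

-3.6

They were about 4.8 units apart before and 1.2 after — 3.6 units closer together.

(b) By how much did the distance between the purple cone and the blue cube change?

-0.9

Before: roughly 4.6 units apart; after: 3.7. That's 0.9 units closer together.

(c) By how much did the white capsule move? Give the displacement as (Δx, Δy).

(1.3, 0.0)

The white capsule was at about (1.7, 7.1) and moved to about (3.0, 7.1).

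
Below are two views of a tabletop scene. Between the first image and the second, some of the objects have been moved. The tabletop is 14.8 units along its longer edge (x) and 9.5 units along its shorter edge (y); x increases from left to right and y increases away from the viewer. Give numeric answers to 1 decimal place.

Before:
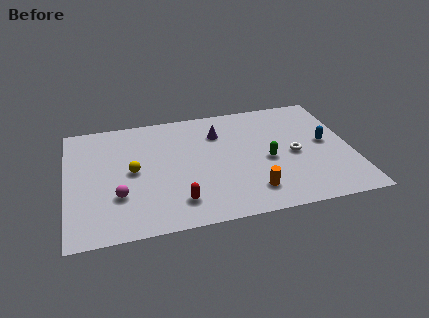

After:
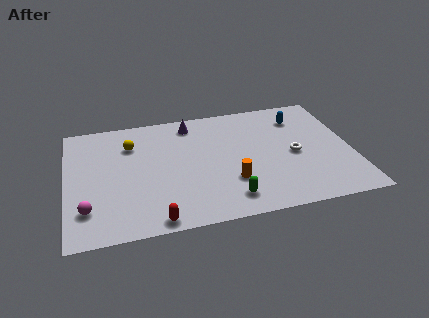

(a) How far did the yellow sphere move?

2.2

The yellow sphere moved from about (3.4, 4.8) to (3.4, 7.0), a distance of √(0.0² + 2.2²) ≈ 2.2.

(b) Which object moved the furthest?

the green capsule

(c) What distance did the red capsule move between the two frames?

1.6

The red capsule moved from about (5.6, 1.9) to (4.4, 0.8), a distance of √(1.2² + 1.1²) ≈ 1.6.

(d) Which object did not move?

the white torus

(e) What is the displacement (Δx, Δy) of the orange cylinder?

(-1.0, 1.0)

The orange cylinder started near (9.4, 1.9) and ended near (8.4, 2.9).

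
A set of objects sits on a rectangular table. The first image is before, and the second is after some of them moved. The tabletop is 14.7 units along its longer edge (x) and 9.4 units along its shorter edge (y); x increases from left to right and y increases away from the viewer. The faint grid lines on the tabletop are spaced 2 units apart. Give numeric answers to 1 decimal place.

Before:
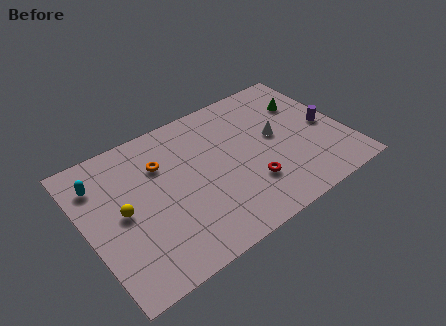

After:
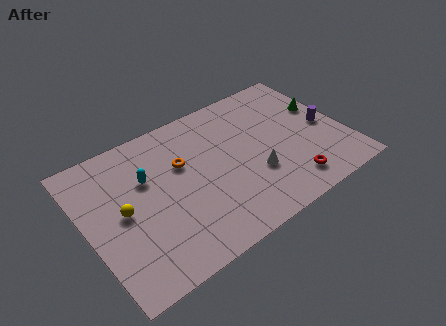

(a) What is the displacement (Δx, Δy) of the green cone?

(0.9, -0.8)

The green cone was at about (12.9, 6.6) and moved to about (13.8, 5.8).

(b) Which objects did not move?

the yellow sphere and the purple cylinder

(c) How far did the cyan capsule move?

2.7

From (1.1, 7.2) to (3.6, 6.1), the cyan capsule covered √(2.5² + 1.1²) ≈ 2.7 units.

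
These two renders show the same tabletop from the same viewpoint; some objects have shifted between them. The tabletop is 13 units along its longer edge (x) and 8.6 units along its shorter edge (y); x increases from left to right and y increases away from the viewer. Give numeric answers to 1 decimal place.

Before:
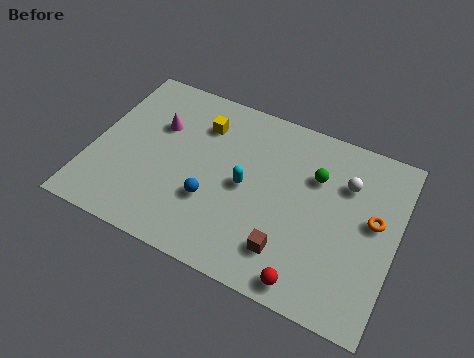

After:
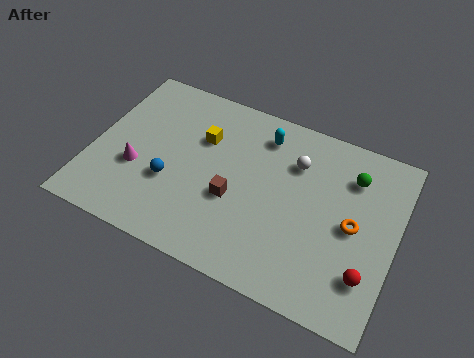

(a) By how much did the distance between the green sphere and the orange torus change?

-0.5

Before: roughly 2.8 units apart; after: 2.3. That's 0.5 units closer together.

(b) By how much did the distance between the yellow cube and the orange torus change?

-0.9

They were about 7.8 units apart before and 6.9 after — 0.9 units closer together.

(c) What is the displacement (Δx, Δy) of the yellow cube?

(0.1, -0.7)

The yellow cube was at about (4.4, 6.5) and moved to about (4.5, 5.8).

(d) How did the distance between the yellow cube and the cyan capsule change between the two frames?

-0.4

They were about 3.2 units apart before and 2.8 after — 0.4 units closer together.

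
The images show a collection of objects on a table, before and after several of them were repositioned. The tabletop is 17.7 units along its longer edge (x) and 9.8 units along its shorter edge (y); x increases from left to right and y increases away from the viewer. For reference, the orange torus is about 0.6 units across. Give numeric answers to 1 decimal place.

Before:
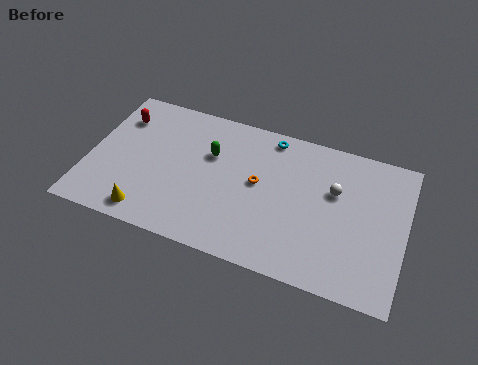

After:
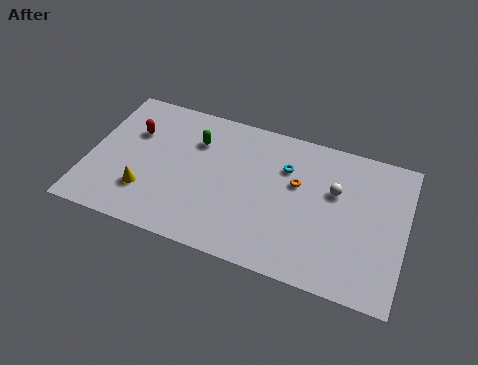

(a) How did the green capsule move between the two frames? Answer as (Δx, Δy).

(-0.9, 0.7)

From the two frames, the green capsule sits at roughly (6.7, 6.4) before and (5.8, 7.1) after.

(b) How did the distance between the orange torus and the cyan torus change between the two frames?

-2.3

The distance was about 3.4 in the first image and 1.1 in the second, so they moved 2.3 units closer together.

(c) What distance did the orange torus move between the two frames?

2.2

The orange torus moved from about (9.5, 5.3) to (11.6, 6.0), a distance of √(2.1² + 0.7²) ≈ 2.2.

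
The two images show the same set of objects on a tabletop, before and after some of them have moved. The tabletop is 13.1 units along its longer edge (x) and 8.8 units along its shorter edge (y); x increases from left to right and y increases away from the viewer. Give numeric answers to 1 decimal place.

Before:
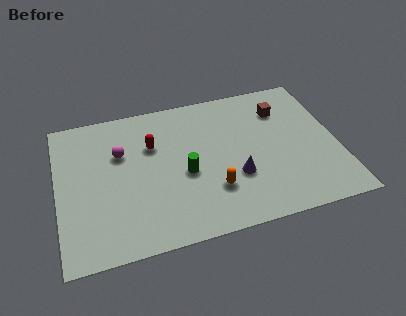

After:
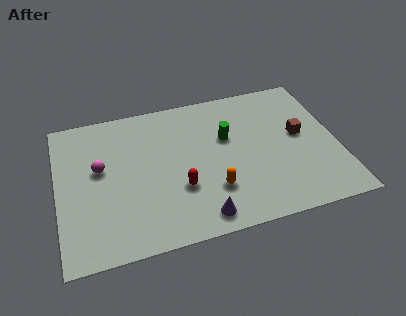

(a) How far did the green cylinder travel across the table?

2.7

The green cylinder was near (5.9, 3.8) before and (8.0, 5.5) after, so it travelled √(2.1² + 1.7²) ≈ 2.7 units.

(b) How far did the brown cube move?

1.9

The brown cube was near (10.7, 6.6) before and (11.4, 4.8) after, so it travelled √(0.7² + 1.8²) ≈ 1.9 units.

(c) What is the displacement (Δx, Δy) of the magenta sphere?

(-1.0, -0.7)

From the two frames, the magenta sphere sits at roughly (3.0, 5.8) before and (2.0, 5.1) after.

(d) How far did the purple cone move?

2.6

The purple cone moved from about (8.2, 3.0) to (6.4, 1.1), a distance of √(1.8² + 1.9²) ≈ 2.6.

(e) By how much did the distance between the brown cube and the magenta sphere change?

+1.7

Before: roughly 7.7 units apart; after: 9.4. That's 1.7 units further apart.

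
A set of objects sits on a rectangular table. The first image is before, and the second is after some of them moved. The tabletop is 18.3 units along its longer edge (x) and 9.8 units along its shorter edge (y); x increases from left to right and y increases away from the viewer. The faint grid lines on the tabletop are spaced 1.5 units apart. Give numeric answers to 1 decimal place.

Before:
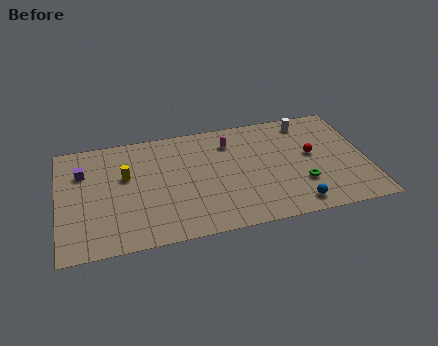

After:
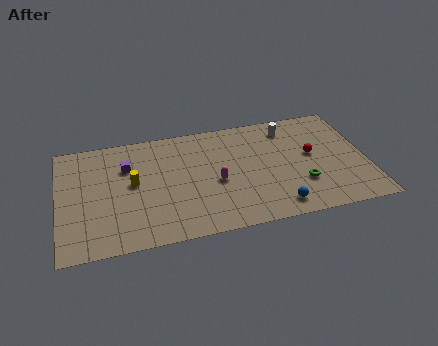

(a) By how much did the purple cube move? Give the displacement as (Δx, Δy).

(2.6, -0.1)

From the two frames, the purple cube sits at roughly (1.5, 6.9) before and (4.1, 6.8) after.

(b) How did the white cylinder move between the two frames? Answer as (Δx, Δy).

(-1.1, -0.3)

The white cylinder was at about (15.0, 8.4) and moved to about (13.9, 8.1).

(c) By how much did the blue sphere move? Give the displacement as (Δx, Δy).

(-1.1, 0.1)

The blue sphere started near (13.8, 1.3) and ended near (12.7, 1.4).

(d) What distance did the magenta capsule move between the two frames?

3.4

The magenta capsule moved from about (10.3, 7.6) to (9.3, 4.3), a distance of √(1.0² + 3.3²) ≈ 3.4.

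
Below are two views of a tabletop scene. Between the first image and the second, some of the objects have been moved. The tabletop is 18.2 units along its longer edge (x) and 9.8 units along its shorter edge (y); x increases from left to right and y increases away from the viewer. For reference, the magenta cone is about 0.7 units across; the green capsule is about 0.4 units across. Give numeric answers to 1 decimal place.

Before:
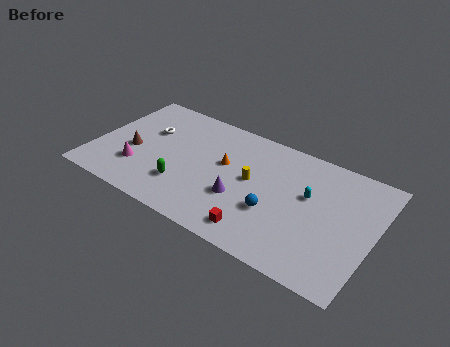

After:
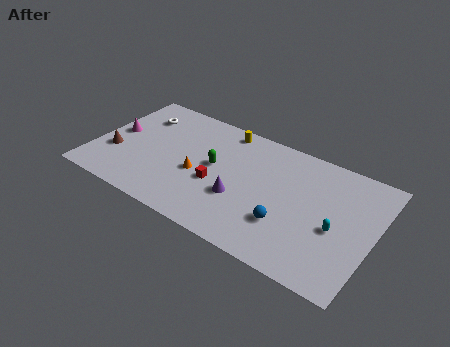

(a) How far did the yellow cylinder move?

4.2

The yellow cylinder was near (10.3, 5.3) before and (7.9, 8.7) after, so it travelled √(2.4² + 3.4²) ≈ 4.2 units.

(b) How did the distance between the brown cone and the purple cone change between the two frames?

+1.1

Before: roughly 7.3 units apart; after: 8.4. That's 1.1 units further apart.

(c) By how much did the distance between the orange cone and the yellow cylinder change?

+2.7

Before: roughly 2.0 units apart; after: 4.7. That's 2.7 units further apart.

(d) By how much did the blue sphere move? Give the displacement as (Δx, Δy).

(0.9, -0.5)

From the two frames, the blue sphere sits at roughly (12.0, 3.5) before and (12.9, 3.0) after.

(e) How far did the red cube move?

3.9

The red cube was near (11.3, 1.5) before and (8.2, 3.9) after, so it travelled √(3.1² + 2.4²) ≈ 3.9 units.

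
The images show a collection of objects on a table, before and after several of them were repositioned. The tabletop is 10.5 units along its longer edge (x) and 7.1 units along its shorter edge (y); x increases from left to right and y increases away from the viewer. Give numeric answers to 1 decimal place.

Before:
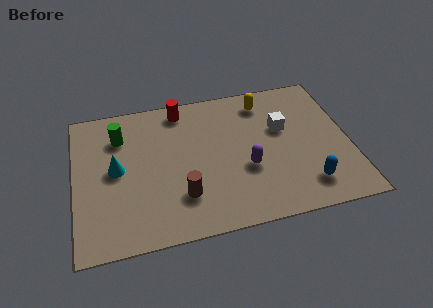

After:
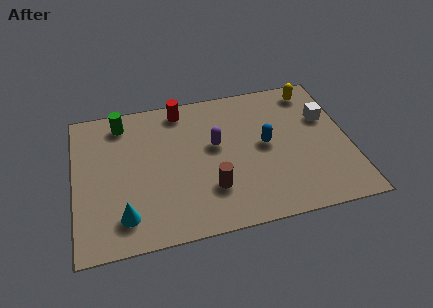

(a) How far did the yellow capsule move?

1.9

The yellow capsule moved from about (7.4, 5.9) to (9.3, 6.1), a distance of √(1.9² + 0.2²) ≈ 1.9.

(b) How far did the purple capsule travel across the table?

1.8

The purple capsule moved from about (6.5, 2.7) to (5.4, 4.1), a distance of √(1.1² + 1.4²) ≈ 1.8.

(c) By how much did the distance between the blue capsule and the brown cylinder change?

-1.9

They were about 4.7 units apart before and 2.8 after — 1.9 units closer together.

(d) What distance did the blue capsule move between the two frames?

2.7

The blue capsule was near (8.7, 1.4) before and (7.3, 3.7) after, so it travelled √(1.4² + 2.3²) ≈ 2.7 units.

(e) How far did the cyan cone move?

2.3

The cyan cone moved from about (1.6, 3.7) to (1.8, 1.4), a distance of √(0.2² + 2.3²) ≈ 2.3.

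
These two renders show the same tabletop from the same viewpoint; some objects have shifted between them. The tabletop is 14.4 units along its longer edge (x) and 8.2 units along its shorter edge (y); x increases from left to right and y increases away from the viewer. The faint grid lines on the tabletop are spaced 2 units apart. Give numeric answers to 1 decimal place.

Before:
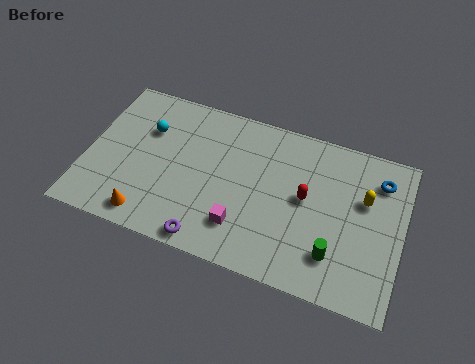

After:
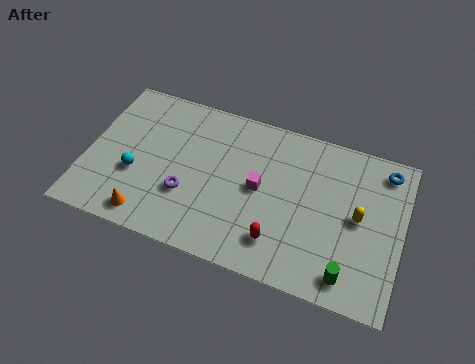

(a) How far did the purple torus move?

2.3

The purple torus was near (5.9, 0.8) before and (4.7, 2.8) after, so it travelled √(1.2² + 2.0²) ≈ 2.3 units.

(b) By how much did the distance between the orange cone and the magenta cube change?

+1.4

They were about 4.3 units apart before and 5.7 after — 1.4 units further apart.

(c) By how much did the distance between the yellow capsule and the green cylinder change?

-0.4

They were about 3.4 units apart before and 3.0 after — 0.4 units closer together.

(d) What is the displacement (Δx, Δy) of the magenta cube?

(0.6, 2.2)

The magenta cube was at about (7.3, 2.0) and moved to about (7.9, 4.2).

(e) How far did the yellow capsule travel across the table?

1.0

From (12.6, 5.2) to (12.4, 4.2), the yellow capsule covered √(0.2² + 1.0²) ≈ 1.0 units.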